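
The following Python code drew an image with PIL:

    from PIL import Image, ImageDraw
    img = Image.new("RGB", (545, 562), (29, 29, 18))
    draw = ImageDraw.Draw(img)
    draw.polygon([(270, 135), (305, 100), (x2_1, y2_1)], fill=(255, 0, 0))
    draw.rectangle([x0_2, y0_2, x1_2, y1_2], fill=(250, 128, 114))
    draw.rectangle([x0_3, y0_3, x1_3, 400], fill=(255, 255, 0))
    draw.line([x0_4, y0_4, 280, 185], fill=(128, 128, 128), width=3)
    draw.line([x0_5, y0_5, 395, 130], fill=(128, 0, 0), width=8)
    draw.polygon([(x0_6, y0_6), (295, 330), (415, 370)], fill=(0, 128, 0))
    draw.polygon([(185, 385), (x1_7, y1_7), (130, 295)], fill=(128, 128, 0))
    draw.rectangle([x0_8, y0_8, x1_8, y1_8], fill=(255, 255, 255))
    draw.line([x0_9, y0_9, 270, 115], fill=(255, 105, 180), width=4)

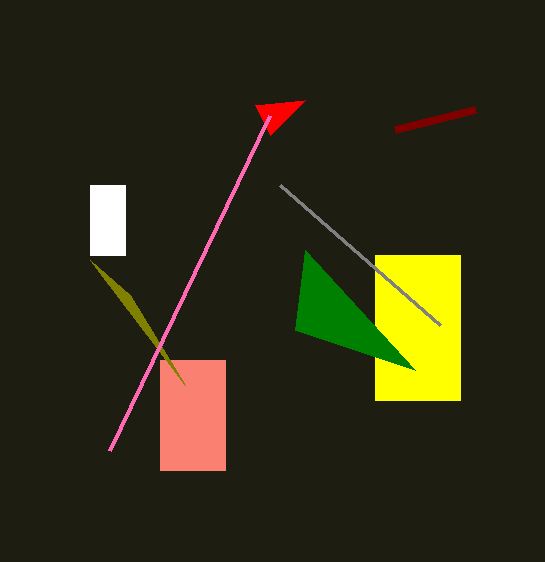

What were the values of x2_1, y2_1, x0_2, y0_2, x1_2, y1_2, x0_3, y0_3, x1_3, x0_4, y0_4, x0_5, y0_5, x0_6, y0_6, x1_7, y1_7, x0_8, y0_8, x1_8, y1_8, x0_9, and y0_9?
x2_1 = 255; y2_1 = 105; x0_2 = 160; y0_2 = 360; x1_2 = 225; y1_2 = 470; x0_3 = 375; y0_3 = 255; x1_3 = 460; x0_4 = 440; y0_4 = 325; x0_5 = 475; y0_5 = 110; x0_6 = 305; y0_6 = 250; x1_7 = 90; y1_7 = 260; x0_8 = 90; y0_8 = 185; x1_8 = 125; y1_8 = 255; x0_9 = 110; y0_9 = 450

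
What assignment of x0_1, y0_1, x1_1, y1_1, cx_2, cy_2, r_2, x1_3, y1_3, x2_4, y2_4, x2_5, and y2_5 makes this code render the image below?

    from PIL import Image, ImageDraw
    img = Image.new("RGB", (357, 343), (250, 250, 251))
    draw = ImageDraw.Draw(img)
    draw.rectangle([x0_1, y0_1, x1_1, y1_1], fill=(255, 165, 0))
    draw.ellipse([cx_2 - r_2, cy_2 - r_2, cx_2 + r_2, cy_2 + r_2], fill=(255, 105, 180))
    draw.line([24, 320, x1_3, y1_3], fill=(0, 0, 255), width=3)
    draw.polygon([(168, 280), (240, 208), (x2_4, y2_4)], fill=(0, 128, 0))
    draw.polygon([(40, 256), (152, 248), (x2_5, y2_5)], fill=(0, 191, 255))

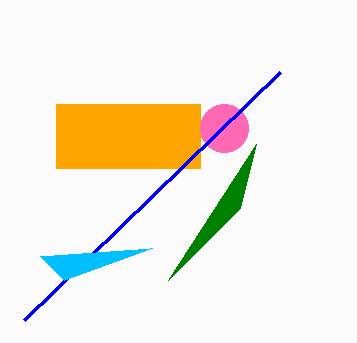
x0_1 = 56
y0_1 = 104
x1_1 = 200
y1_1 = 168
cx_2 = 224
cy_2 = 128
r_2 = 24
x1_3 = 280
y1_3 = 72
x2_4 = 256
y2_4 = 144
x2_5 = 64
y2_5 = 280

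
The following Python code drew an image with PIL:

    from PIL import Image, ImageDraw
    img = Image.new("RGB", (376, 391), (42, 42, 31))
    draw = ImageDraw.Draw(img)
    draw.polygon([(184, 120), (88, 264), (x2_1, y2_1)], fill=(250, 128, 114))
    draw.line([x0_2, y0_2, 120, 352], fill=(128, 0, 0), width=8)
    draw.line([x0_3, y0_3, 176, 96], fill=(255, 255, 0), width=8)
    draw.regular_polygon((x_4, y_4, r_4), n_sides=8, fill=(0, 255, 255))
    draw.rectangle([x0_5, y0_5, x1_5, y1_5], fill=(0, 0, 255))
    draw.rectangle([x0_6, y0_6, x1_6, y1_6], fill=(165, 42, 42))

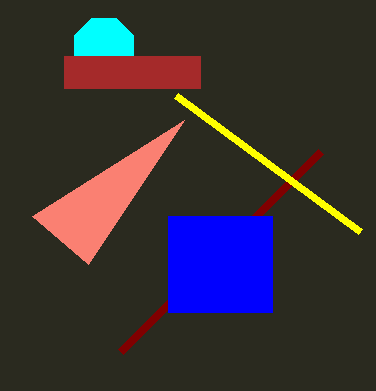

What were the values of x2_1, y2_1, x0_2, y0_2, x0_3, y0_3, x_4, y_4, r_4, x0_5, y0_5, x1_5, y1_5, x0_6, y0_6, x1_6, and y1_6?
x2_1 = 32; y2_1 = 216; x0_2 = 320; y0_2 = 152; x0_3 = 360; y0_3 = 232; x_4 = 104; y_4 = 48; r_4 = 32; x0_5 = 168; y0_5 = 216; x1_5 = 272; y1_5 = 312; x0_6 = 64; y0_6 = 56; x1_6 = 200; y1_6 = 88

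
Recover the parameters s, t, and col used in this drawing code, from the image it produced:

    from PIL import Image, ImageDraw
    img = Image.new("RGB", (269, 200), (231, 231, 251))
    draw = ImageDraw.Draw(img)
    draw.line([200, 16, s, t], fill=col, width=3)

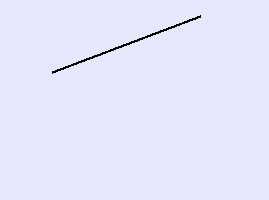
s = 52, t = 72, col = 'black'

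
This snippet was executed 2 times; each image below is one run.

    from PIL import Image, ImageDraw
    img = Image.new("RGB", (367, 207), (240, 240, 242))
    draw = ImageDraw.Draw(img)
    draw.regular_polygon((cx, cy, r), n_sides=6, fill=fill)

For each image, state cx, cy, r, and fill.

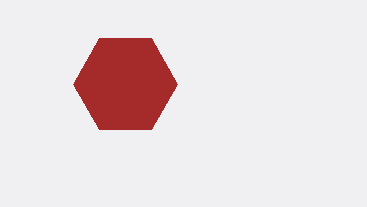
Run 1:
cx = 125; cy = 84; r = 52; fill = 'brown'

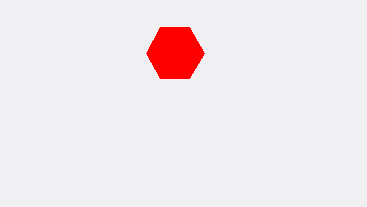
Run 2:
cx = 175
cy = 53
r = 29
fill = 'red'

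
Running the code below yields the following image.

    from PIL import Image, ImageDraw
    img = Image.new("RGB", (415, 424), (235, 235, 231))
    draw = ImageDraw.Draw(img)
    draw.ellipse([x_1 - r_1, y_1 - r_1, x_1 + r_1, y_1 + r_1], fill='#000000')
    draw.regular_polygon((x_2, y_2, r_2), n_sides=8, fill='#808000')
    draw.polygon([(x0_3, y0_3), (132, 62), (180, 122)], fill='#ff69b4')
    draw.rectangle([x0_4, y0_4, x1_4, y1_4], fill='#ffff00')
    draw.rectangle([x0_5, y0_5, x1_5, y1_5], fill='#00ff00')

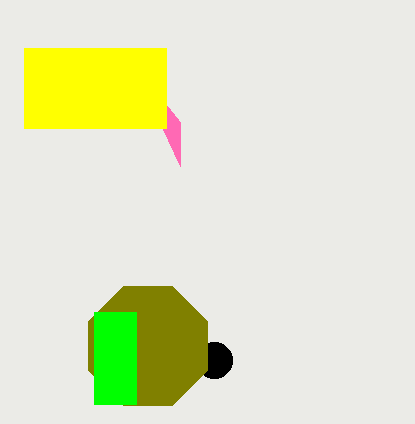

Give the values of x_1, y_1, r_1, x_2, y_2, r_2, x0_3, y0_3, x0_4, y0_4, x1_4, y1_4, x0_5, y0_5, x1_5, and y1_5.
x_1 = 214; y_1 = 360; r_1 = 18; x_2 = 148; y_2 = 346; r_2 = 64; x0_3 = 180; y0_3 = 166; x0_4 = 24; y0_4 = 48; x1_4 = 166; y1_4 = 128; x0_5 = 94; y0_5 = 312; x1_5 = 136; y1_5 = 404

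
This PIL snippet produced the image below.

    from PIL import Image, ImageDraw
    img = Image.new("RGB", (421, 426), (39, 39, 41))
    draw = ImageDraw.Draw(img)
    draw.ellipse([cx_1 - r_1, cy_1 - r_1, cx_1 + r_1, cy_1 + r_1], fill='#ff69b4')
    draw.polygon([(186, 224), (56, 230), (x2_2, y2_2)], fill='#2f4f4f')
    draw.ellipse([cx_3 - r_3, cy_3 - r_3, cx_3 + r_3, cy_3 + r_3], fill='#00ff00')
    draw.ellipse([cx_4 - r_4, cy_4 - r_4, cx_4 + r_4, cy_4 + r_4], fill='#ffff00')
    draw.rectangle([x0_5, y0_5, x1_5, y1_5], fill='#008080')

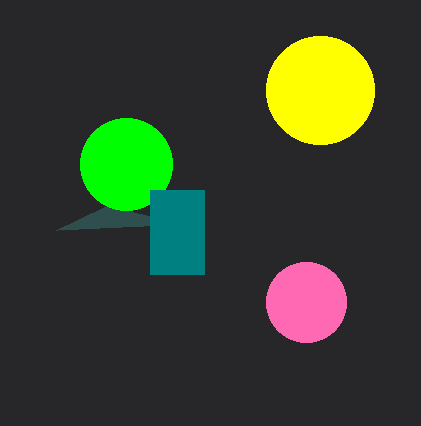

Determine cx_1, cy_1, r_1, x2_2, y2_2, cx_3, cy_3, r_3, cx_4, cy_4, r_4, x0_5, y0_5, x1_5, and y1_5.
cx_1 = 306, cy_1 = 302, r_1 = 40, x2_2 = 106, y2_2 = 206, cx_3 = 126, cy_3 = 164, r_3 = 46, cx_4 = 320, cy_4 = 90, r_4 = 54, x0_5 = 150, y0_5 = 190, x1_5 = 204, y1_5 = 274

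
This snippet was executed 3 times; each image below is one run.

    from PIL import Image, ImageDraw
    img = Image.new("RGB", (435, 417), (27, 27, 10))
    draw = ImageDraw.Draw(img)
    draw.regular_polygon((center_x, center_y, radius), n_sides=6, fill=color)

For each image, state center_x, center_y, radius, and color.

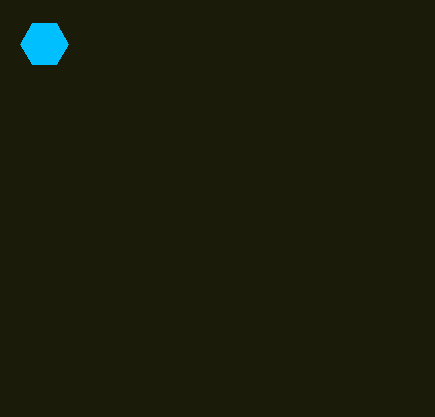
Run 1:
center_x = 44
center_y = 44
radius = 24
color = 'deepskyblue'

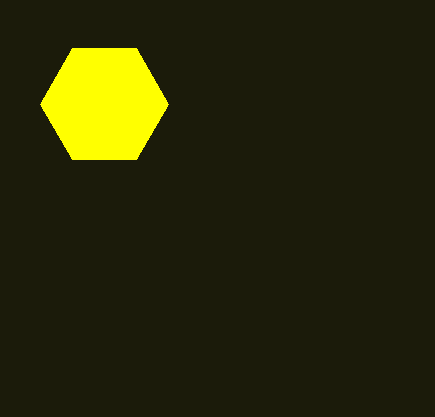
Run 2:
center_x = 104, center_y = 104, radius = 64, color = 'yellow'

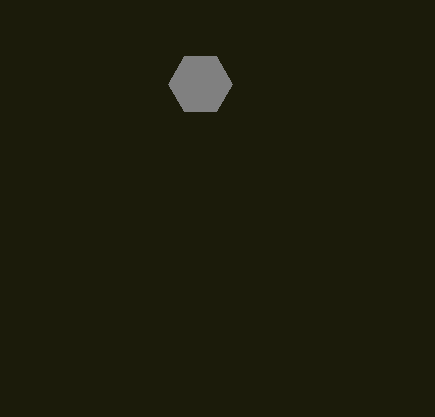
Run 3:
center_x = 200
center_y = 84
radius = 32
color = 'gray'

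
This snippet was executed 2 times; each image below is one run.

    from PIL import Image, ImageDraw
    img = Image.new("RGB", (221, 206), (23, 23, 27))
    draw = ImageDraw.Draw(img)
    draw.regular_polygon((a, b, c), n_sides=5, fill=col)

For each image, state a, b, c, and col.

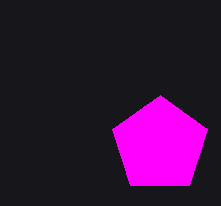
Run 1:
a = 160; b = 145; c = 50; col = 'magenta'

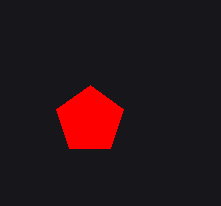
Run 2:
a = 90
b = 120
c = 35
col = 'red'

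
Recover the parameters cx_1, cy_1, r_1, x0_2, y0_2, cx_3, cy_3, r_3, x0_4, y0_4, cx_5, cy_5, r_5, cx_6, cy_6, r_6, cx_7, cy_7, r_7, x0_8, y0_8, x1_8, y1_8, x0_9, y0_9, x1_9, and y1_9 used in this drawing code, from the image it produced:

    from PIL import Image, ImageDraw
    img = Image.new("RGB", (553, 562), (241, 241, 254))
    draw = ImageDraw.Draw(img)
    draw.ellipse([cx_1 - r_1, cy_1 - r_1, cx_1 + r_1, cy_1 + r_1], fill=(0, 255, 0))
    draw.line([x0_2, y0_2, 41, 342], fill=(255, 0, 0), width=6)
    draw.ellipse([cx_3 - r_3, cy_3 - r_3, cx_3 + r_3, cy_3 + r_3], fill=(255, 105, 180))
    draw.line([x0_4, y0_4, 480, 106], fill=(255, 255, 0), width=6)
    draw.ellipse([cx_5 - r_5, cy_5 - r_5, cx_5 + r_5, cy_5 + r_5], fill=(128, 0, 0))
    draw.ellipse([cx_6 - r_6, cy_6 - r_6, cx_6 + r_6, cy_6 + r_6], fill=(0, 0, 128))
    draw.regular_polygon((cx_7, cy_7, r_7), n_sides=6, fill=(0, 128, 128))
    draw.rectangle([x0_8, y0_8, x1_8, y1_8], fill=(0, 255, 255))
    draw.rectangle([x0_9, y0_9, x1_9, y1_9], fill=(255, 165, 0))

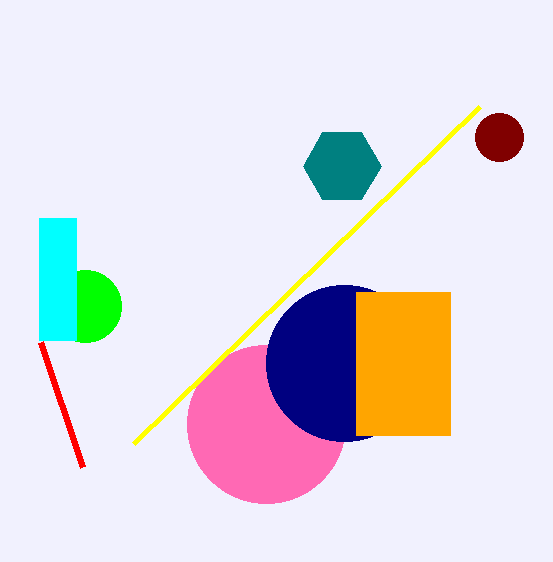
cx_1 = 85, cy_1 = 306, r_1 = 36, x0_2 = 83, y0_2 = 467, cx_3 = 266, cy_3 = 424, r_3 = 79, x0_4 = 134, y0_4 = 443, cx_5 = 499, cy_5 = 137, r_5 = 24, cx_6 = 344, cy_6 = 363, r_6 = 78, cx_7 = 342, cy_7 = 166, r_7 = 39, x0_8 = 39, y0_8 = 218, x1_8 = 76, y1_8 = 340, x0_9 = 356, y0_9 = 292, x1_9 = 450, y1_9 = 435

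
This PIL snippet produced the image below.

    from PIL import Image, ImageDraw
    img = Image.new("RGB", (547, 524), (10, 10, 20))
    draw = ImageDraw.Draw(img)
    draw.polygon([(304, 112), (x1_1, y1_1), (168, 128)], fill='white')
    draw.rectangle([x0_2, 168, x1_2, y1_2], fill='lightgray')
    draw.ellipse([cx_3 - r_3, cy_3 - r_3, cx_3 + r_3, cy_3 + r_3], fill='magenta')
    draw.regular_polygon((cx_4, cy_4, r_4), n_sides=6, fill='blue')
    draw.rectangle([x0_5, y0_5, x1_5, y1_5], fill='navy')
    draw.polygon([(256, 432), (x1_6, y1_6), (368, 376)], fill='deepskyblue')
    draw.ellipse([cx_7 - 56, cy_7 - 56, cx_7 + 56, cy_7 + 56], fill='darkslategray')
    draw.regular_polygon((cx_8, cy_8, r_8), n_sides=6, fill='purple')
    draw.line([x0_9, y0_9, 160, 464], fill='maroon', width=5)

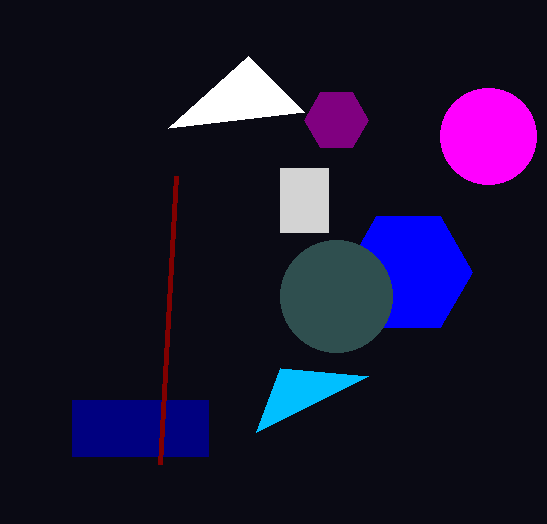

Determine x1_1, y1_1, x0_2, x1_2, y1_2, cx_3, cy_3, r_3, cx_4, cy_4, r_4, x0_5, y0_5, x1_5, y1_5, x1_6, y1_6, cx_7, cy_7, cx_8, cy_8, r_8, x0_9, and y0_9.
x1_1 = 248
y1_1 = 56
x0_2 = 280
x1_2 = 328
y1_2 = 232
cx_3 = 488
cy_3 = 136
r_3 = 48
cx_4 = 408
cy_4 = 272
r_4 = 64
x0_5 = 72
y0_5 = 400
x1_5 = 208
y1_5 = 456
x1_6 = 280
y1_6 = 368
cx_7 = 336
cy_7 = 296
cx_8 = 336
cy_8 = 120
r_8 = 32
x0_9 = 176
y0_9 = 176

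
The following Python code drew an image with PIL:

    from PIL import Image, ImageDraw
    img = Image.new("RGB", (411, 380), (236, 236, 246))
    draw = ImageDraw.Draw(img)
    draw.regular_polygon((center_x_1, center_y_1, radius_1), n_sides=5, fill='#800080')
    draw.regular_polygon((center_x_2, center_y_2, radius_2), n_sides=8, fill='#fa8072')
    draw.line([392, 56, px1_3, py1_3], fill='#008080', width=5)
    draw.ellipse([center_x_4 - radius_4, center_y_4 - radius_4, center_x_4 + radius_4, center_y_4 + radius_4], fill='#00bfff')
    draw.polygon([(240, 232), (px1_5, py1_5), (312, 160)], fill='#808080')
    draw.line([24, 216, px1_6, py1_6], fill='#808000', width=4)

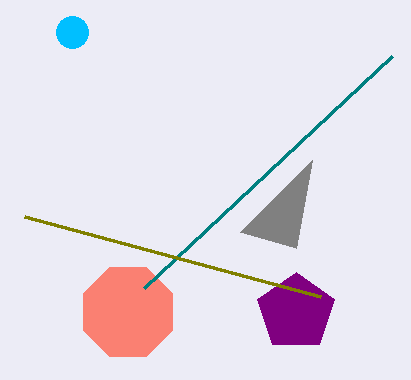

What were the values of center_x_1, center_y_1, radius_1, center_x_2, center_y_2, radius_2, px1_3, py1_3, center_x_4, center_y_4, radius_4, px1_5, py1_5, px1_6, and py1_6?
center_x_1 = 296, center_y_1 = 312, radius_1 = 40, center_x_2 = 128, center_y_2 = 312, radius_2 = 48, px1_3 = 144, py1_3 = 288, center_x_4 = 72, center_y_4 = 32, radius_4 = 16, px1_5 = 296, py1_5 = 248, px1_6 = 320, py1_6 = 296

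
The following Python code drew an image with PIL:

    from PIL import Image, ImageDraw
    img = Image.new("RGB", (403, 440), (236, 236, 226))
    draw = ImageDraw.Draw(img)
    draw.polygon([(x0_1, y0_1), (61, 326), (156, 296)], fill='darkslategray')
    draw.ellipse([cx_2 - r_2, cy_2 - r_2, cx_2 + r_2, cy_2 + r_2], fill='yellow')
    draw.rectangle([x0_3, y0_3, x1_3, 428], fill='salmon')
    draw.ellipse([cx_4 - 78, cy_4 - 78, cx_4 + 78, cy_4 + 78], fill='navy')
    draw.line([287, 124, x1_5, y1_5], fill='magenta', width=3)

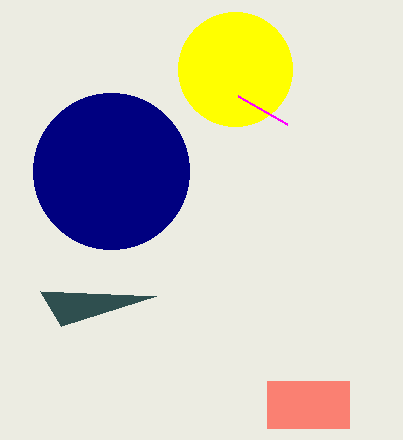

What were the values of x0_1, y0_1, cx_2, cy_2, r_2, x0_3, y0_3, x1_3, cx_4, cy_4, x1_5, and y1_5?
x0_1 = 40; y0_1 = 291; cx_2 = 235; cy_2 = 69; r_2 = 57; x0_3 = 267; y0_3 = 381; x1_3 = 349; cx_4 = 111; cy_4 = 171; x1_5 = 238; y1_5 = 96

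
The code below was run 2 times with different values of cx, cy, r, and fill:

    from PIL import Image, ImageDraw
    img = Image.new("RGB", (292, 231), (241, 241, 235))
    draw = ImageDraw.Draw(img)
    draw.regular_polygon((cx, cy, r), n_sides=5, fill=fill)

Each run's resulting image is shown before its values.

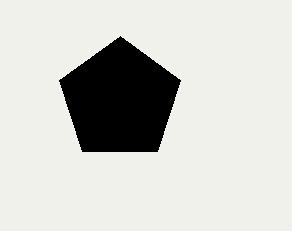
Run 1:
cx = 120, cy = 100, r = 64, fill = 'black'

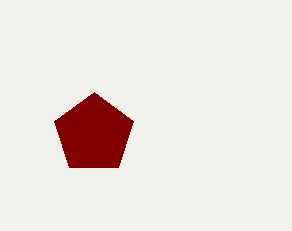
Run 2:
cx = 94, cy = 134, r = 42, fill = 'maroon'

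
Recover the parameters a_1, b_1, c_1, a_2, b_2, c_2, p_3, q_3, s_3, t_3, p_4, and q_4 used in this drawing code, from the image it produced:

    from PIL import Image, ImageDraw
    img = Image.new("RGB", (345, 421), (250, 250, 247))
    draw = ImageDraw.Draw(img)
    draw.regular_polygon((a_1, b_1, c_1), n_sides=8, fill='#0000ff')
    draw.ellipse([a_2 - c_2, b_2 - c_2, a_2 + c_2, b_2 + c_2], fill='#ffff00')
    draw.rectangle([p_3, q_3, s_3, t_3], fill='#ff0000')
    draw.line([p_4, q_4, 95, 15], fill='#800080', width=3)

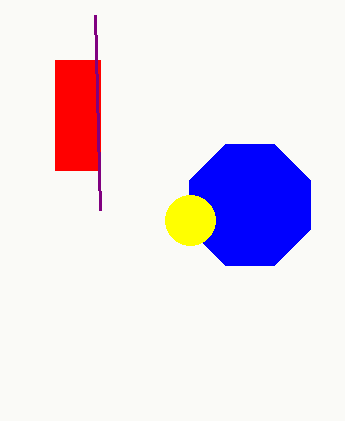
a_1 = 250, b_1 = 205, c_1 = 65, a_2 = 190, b_2 = 220, c_2 = 25, p_3 = 55, q_3 = 60, s_3 = 100, t_3 = 170, p_4 = 100, q_4 = 210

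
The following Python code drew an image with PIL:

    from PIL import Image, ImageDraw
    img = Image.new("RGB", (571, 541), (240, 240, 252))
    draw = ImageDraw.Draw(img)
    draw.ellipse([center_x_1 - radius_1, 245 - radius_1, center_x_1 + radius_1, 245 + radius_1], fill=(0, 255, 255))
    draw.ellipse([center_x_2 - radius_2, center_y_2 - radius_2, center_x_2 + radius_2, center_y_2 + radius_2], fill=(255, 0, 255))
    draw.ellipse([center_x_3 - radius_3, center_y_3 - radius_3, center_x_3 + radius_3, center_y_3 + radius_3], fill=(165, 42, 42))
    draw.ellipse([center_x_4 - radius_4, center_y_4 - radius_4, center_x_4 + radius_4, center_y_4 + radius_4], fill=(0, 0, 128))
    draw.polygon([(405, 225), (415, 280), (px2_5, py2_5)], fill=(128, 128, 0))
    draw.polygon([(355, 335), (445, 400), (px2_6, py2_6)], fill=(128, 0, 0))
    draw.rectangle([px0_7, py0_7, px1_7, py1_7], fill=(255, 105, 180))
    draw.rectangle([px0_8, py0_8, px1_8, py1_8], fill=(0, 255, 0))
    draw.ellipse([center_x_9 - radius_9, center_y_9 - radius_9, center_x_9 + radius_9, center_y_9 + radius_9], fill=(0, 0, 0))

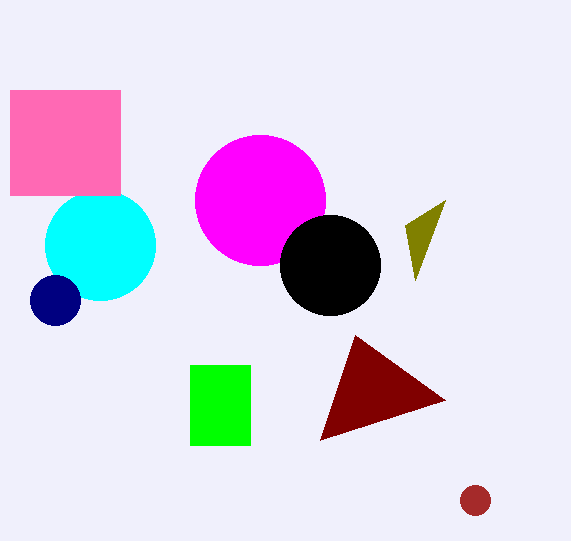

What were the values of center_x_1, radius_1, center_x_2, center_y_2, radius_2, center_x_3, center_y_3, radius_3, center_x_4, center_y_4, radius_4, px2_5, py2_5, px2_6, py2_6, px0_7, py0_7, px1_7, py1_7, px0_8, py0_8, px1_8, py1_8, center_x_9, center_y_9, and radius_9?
center_x_1 = 100
radius_1 = 55
center_x_2 = 260
center_y_2 = 200
radius_2 = 65
center_x_3 = 475
center_y_3 = 500
radius_3 = 15
center_x_4 = 55
center_y_4 = 300
radius_4 = 25
px2_5 = 445
py2_5 = 200
px2_6 = 320
py2_6 = 440
px0_7 = 10
py0_7 = 90
px1_7 = 120
py1_7 = 195
px0_8 = 190
py0_8 = 365
px1_8 = 250
py1_8 = 445
center_x_9 = 330
center_y_9 = 265
radius_9 = 50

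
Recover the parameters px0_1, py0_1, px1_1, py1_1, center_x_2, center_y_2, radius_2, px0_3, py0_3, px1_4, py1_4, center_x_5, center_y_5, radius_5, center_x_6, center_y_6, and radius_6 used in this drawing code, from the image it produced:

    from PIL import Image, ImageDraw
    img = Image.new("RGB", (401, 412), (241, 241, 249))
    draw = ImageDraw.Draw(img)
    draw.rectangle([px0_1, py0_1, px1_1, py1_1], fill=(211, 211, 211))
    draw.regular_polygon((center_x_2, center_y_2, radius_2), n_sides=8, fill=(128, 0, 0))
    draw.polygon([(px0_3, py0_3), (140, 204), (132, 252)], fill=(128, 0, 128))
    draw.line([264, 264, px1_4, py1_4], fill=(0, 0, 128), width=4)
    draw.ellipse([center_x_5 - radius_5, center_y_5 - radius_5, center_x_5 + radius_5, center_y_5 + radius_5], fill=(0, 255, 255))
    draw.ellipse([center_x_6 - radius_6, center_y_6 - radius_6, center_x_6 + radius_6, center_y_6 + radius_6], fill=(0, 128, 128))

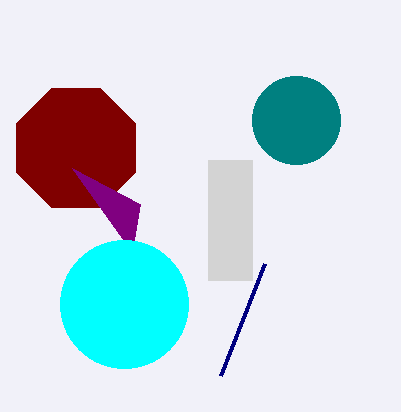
px0_1 = 208; py0_1 = 160; px1_1 = 252; py1_1 = 280; center_x_2 = 76; center_y_2 = 148; radius_2 = 64; px0_3 = 72; py0_3 = 168; px1_4 = 220; py1_4 = 376; center_x_5 = 124; center_y_5 = 304; radius_5 = 64; center_x_6 = 296; center_y_6 = 120; radius_6 = 44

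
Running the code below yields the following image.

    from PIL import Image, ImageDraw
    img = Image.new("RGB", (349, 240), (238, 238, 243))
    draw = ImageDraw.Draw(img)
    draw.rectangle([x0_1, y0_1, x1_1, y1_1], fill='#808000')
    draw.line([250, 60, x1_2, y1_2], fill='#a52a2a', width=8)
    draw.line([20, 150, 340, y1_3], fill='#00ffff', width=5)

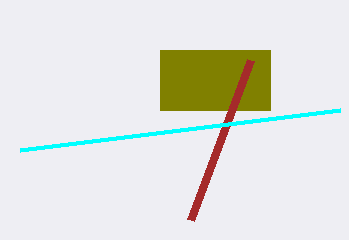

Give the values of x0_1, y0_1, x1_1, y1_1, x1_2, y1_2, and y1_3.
x0_1 = 160, y0_1 = 50, x1_1 = 270, y1_1 = 110, x1_2 = 190, y1_2 = 220, y1_3 = 110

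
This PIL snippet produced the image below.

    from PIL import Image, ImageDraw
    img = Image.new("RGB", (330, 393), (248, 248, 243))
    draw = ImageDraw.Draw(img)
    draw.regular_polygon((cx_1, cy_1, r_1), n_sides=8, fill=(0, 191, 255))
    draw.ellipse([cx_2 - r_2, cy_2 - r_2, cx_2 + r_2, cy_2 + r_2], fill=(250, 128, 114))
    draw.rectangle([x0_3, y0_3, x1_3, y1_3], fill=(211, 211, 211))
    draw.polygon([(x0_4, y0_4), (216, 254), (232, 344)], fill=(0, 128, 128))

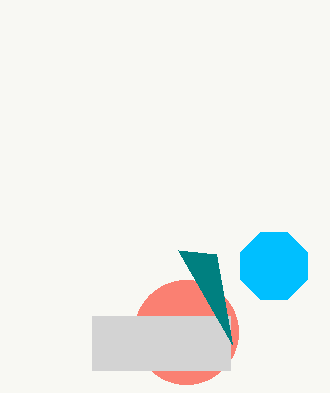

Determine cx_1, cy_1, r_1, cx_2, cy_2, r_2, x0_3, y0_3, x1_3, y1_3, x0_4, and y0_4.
cx_1 = 274; cy_1 = 266; r_1 = 36; cx_2 = 186; cy_2 = 332; r_2 = 52; x0_3 = 92; y0_3 = 316; x1_3 = 230; y1_3 = 370; x0_4 = 178; y0_4 = 250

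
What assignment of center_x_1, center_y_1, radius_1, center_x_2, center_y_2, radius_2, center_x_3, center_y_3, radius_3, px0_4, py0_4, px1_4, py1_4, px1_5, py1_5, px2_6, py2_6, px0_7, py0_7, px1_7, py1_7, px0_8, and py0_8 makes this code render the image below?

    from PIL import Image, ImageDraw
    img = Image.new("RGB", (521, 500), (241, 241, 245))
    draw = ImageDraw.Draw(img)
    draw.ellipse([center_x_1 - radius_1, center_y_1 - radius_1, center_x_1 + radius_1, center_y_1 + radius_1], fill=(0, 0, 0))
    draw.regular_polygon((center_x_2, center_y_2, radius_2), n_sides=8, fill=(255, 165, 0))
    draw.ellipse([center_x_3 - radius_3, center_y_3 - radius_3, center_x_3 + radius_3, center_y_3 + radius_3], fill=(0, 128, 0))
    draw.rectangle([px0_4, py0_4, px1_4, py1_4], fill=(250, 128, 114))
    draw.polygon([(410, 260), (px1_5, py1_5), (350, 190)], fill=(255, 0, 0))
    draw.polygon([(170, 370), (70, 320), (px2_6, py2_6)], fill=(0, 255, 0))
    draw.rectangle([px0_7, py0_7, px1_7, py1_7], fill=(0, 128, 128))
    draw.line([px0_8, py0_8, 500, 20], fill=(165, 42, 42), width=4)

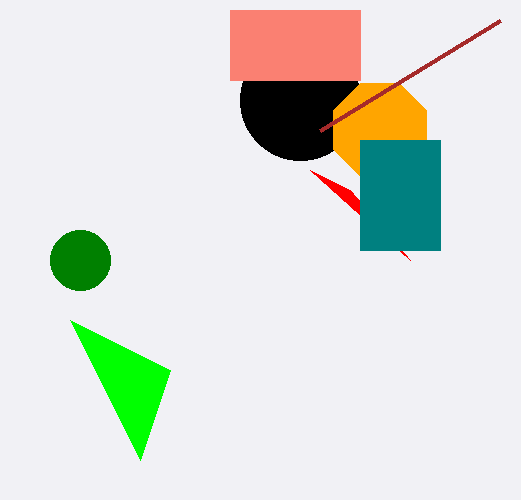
center_x_1 = 300
center_y_1 = 100
radius_1 = 60
center_x_2 = 380
center_y_2 = 130
radius_2 = 50
center_x_3 = 80
center_y_3 = 260
radius_3 = 30
px0_4 = 230
py0_4 = 10
px1_4 = 360
py1_4 = 80
px1_5 = 310
py1_5 = 170
px2_6 = 140
py2_6 = 460
px0_7 = 360
py0_7 = 140
px1_7 = 440
py1_7 = 250
px0_8 = 320
py0_8 = 130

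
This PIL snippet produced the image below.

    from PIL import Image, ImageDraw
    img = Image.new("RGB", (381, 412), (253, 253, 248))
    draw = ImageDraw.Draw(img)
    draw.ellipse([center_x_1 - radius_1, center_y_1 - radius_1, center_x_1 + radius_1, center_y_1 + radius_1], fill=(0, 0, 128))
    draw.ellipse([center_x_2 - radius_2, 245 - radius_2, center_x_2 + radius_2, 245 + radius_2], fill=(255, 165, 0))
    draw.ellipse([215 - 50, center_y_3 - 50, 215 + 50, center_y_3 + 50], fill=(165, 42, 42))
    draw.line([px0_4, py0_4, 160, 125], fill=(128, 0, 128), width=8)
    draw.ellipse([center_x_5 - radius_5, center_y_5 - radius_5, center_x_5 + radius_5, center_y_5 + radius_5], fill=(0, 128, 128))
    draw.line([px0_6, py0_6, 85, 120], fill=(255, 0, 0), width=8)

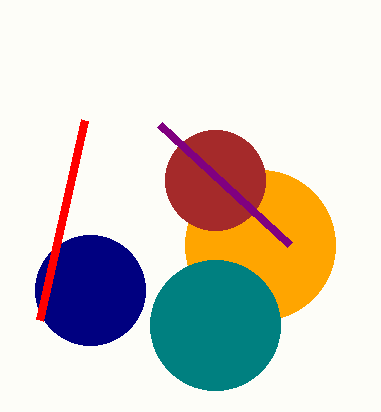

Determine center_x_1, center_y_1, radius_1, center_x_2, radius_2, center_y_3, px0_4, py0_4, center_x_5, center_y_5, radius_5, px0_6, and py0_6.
center_x_1 = 90, center_y_1 = 290, radius_1 = 55, center_x_2 = 260, radius_2 = 75, center_y_3 = 180, px0_4 = 290, py0_4 = 245, center_x_5 = 215, center_y_5 = 325, radius_5 = 65, px0_6 = 40, py0_6 = 320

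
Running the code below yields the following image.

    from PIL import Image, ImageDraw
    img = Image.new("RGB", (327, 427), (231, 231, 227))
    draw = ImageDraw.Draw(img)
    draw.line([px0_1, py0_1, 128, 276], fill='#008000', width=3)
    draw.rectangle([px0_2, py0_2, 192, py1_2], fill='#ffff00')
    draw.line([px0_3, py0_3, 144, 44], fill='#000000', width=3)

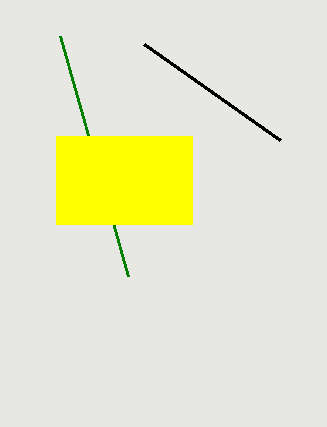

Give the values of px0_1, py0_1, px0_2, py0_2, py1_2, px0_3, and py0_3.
px0_1 = 60
py0_1 = 36
px0_2 = 56
py0_2 = 136
py1_2 = 224
px0_3 = 280
py0_3 = 140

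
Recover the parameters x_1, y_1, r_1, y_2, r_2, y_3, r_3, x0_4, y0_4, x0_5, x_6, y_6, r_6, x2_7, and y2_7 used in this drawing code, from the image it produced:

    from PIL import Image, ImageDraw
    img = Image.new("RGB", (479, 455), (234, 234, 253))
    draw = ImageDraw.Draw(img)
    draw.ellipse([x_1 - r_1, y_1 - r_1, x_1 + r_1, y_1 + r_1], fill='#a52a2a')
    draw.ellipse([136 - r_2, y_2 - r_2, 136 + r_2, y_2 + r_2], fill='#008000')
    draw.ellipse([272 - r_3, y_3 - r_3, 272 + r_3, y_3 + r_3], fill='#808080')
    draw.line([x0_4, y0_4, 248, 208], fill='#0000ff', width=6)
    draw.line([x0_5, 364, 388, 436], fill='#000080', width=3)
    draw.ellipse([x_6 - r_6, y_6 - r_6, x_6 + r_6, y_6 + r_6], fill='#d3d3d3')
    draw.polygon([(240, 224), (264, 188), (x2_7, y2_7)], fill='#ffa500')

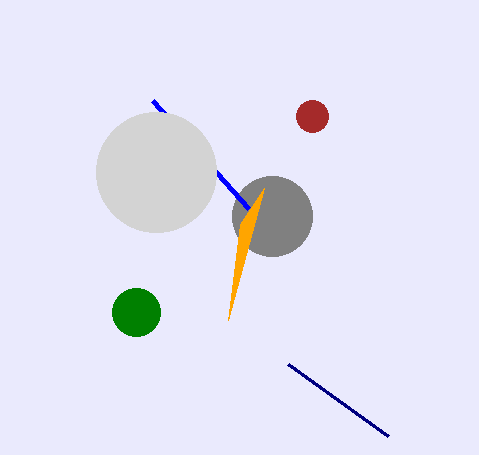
x_1 = 312, y_1 = 116, r_1 = 16, y_2 = 312, r_2 = 24, y_3 = 216, r_3 = 40, x0_4 = 152, y0_4 = 100, x0_5 = 288, x_6 = 156, y_6 = 172, r_6 = 60, x2_7 = 228, y2_7 = 320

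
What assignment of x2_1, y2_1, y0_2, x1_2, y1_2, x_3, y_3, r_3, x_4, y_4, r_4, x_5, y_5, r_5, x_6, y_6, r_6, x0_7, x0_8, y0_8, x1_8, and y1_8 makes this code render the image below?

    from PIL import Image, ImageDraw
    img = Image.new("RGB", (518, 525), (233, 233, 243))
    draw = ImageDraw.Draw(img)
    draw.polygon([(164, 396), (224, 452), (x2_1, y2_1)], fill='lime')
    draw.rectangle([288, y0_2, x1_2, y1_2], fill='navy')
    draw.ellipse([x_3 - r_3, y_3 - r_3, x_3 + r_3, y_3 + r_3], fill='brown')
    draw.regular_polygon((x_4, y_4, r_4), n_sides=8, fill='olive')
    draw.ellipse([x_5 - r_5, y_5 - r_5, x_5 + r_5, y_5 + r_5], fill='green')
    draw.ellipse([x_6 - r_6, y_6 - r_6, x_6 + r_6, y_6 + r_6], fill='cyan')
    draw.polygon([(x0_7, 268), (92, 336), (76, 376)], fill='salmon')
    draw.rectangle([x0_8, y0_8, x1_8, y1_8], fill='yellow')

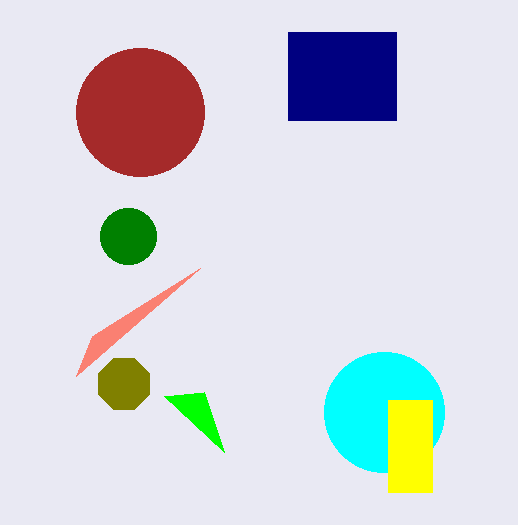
x2_1 = 204
y2_1 = 392
y0_2 = 32
x1_2 = 396
y1_2 = 120
x_3 = 140
y_3 = 112
r_3 = 64
x_4 = 124
y_4 = 384
r_4 = 28
x_5 = 128
y_5 = 236
r_5 = 28
x_6 = 384
y_6 = 412
r_6 = 60
x0_7 = 200
x0_8 = 388
y0_8 = 400
x1_8 = 432
y1_8 = 492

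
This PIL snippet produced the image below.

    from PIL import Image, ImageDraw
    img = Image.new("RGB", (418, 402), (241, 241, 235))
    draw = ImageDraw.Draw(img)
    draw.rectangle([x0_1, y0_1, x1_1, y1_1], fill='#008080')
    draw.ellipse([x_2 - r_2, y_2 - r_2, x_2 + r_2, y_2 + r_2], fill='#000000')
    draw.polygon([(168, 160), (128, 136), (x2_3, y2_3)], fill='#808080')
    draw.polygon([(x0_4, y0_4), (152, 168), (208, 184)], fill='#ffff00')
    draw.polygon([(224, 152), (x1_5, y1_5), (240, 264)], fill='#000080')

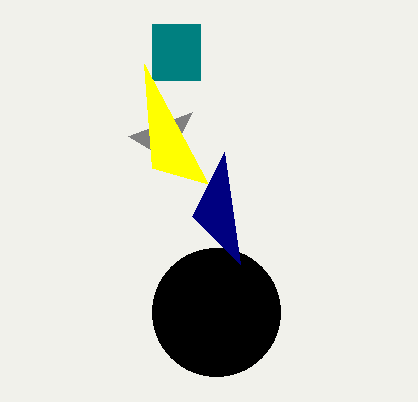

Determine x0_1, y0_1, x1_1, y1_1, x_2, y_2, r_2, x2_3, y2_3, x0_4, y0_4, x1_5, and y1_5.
x0_1 = 152, y0_1 = 24, x1_1 = 200, y1_1 = 80, x_2 = 216, y_2 = 312, r_2 = 64, x2_3 = 192, y2_3 = 112, x0_4 = 144, y0_4 = 64, x1_5 = 192, y1_5 = 216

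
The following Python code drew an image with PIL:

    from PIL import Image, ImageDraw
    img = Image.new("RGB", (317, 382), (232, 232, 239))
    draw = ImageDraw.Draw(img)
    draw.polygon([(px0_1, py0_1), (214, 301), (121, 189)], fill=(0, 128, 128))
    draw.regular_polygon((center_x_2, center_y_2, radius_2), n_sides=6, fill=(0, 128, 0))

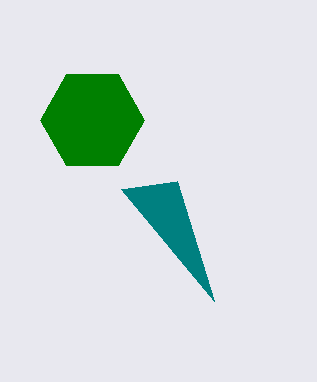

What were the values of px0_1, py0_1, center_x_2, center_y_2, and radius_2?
px0_1 = 177
py0_1 = 181
center_x_2 = 92
center_y_2 = 120
radius_2 = 52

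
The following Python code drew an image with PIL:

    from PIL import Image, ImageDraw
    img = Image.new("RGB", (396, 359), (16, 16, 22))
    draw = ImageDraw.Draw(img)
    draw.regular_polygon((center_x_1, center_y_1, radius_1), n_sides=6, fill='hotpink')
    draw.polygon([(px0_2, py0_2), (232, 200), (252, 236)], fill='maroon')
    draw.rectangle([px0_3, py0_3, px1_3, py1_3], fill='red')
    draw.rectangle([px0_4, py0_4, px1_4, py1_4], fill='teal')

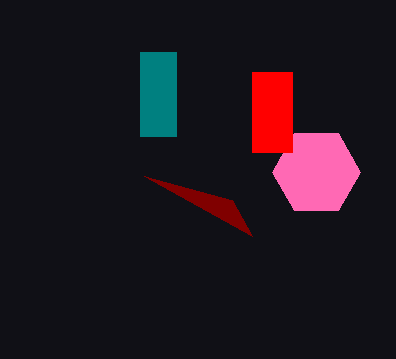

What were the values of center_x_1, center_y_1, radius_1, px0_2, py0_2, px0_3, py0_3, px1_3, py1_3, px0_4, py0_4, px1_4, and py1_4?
center_x_1 = 316; center_y_1 = 172; radius_1 = 44; px0_2 = 144; py0_2 = 176; px0_3 = 252; py0_3 = 72; px1_3 = 292; py1_3 = 152; px0_4 = 140; py0_4 = 52; px1_4 = 176; py1_4 = 136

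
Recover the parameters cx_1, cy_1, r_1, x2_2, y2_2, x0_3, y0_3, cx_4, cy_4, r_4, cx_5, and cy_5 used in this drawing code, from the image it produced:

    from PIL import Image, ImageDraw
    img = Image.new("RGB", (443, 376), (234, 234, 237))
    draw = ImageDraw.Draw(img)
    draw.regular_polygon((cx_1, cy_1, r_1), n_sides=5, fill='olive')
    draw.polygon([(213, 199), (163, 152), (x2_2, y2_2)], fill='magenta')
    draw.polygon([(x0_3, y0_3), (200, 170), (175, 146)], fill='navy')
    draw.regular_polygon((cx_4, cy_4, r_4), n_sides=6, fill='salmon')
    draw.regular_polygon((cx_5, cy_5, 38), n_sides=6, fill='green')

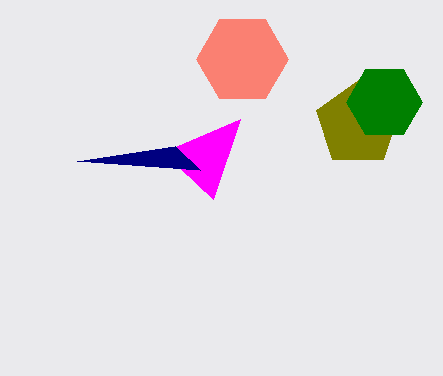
cx_1 = 358; cy_1 = 124; r_1 = 44; x2_2 = 240; y2_2 = 119; x0_3 = 77; y0_3 = 161; cx_4 = 242; cy_4 = 59; r_4 = 46; cx_5 = 384; cy_5 = 102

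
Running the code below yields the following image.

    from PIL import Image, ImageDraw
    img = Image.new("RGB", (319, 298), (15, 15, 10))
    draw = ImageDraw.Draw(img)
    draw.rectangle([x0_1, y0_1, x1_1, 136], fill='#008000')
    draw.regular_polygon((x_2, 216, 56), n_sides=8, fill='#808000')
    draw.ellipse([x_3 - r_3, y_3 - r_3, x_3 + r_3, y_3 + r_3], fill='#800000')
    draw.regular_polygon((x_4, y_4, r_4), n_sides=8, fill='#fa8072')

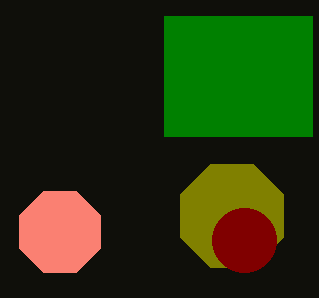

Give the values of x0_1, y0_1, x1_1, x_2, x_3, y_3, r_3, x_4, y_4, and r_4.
x0_1 = 164; y0_1 = 16; x1_1 = 312; x_2 = 232; x_3 = 244; y_3 = 240; r_3 = 32; x_4 = 60; y_4 = 232; r_4 = 44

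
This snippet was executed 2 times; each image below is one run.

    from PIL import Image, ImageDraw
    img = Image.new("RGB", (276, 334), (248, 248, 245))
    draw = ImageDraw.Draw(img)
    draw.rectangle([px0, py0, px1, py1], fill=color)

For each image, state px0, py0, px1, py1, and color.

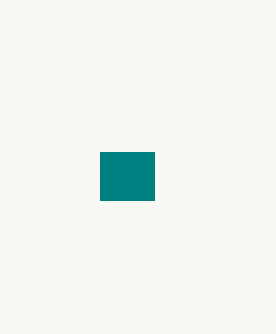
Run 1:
px0 = 100; py0 = 152; px1 = 154; py1 = 200; color = 'teal'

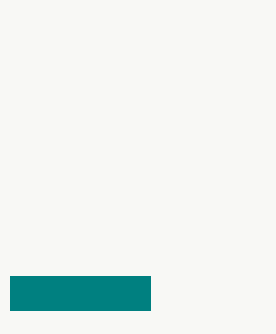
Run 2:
px0 = 10
py0 = 276
px1 = 150
py1 = 310
color = 'teal'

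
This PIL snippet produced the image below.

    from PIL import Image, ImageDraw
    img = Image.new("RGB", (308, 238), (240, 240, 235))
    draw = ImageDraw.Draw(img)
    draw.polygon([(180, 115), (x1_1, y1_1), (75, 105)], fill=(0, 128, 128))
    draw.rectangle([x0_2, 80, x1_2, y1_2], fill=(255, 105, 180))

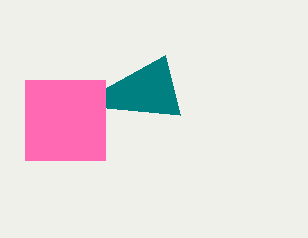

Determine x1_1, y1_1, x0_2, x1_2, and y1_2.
x1_1 = 165; y1_1 = 55; x0_2 = 25; x1_2 = 105; y1_2 = 160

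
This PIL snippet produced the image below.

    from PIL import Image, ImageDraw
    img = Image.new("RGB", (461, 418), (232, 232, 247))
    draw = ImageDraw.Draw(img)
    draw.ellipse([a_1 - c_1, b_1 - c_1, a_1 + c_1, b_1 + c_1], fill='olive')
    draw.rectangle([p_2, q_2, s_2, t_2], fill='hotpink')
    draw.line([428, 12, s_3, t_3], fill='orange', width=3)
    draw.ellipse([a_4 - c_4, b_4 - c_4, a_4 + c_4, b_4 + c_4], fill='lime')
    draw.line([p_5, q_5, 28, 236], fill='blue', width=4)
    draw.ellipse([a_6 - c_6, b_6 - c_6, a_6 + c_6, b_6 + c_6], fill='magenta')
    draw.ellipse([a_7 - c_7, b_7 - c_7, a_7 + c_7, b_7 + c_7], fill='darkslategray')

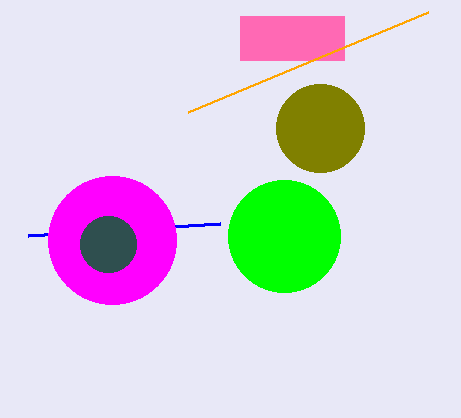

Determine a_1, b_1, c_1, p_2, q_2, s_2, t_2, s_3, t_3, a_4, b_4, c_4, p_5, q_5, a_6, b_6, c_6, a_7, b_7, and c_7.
a_1 = 320
b_1 = 128
c_1 = 44
p_2 = 240
q_2 = 16
s_2 = 344
t_2 = 60
s_3 = 188
t_3 = 112
a_4 = 284
b_4 = 236
c_4 = 56
p_5 = 220
q_5 = 224
a_6 = 112
b_6 = 240
c_6 = 64
a_7 = 108
b_7 = 244
c_7 = 28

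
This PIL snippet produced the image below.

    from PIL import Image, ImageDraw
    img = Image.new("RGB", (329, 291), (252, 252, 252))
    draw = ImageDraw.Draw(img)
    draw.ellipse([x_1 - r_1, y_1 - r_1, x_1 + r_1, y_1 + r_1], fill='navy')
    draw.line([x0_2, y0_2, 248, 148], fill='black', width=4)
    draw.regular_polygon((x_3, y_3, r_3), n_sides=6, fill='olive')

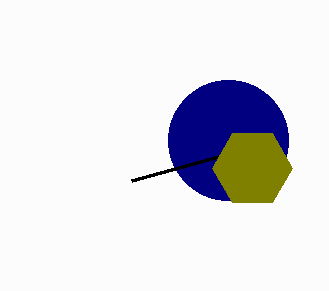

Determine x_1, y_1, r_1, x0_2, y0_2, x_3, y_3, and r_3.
x_1 = 228, y_1 = 140, r_1 = 60, x0_2 = 132, y0_2 = 180, x_3 = 252, y_3 = 168, r_3 = 40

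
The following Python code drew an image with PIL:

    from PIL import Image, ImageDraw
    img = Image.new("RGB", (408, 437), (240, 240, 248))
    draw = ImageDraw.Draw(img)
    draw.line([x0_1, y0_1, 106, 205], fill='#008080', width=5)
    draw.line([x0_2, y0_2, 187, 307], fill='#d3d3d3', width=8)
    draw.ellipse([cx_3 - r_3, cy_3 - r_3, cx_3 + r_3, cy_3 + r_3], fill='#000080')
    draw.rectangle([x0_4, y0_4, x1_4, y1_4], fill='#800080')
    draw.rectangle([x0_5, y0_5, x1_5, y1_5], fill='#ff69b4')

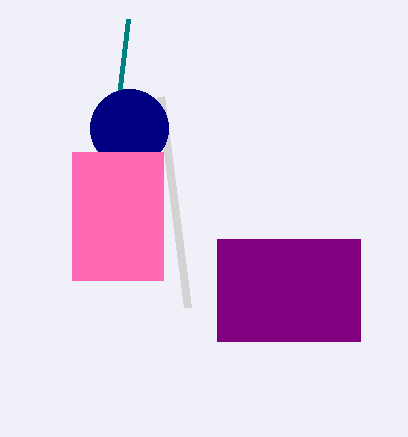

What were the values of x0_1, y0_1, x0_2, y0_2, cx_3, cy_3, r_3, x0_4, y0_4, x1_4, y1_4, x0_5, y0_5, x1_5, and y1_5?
x0_1 = 128, y0_1 = 19, x0_2 = 160, y0_2 = 96, cx_3 = 129, cy_3 = 128, r_3 = 39, x0_4 = 217, y0_4 = 239, x1_4 = 360, y1_4 = 341, x0_5 = 72, y0_5 = 152, x1_5 = 163, y1_5 = 280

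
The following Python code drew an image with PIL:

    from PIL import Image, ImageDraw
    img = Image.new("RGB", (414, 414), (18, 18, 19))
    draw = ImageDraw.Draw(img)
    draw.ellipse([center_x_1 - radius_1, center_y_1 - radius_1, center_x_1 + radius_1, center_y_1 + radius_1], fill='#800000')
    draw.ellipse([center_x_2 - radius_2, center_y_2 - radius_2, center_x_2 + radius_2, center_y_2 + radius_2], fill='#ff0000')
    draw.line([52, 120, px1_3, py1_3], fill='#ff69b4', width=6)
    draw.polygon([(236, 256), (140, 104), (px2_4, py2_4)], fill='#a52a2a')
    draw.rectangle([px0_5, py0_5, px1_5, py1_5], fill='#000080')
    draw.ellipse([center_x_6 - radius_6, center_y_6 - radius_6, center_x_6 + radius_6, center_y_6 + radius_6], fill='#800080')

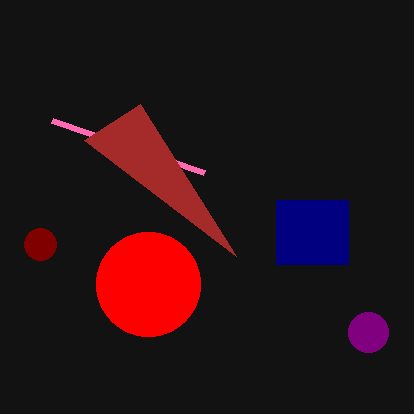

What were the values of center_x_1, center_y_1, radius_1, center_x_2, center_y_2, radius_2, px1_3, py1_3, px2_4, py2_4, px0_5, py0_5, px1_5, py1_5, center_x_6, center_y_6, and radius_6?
center_x_1 = 40
center_y_1 = 244
radius_1 = 16
center_x_2 = 148
center_y_2 = 284
radius_2 = 52
px1_3 = 204
py1_3 = 172
px2_4 = 84
py2_4 = 140
px0_5 = 276
py0_5 = 200
px1_5 = 348
py1_5 = 264
center_x_6 = 368
center_y_6 = 332
radius_6 = 20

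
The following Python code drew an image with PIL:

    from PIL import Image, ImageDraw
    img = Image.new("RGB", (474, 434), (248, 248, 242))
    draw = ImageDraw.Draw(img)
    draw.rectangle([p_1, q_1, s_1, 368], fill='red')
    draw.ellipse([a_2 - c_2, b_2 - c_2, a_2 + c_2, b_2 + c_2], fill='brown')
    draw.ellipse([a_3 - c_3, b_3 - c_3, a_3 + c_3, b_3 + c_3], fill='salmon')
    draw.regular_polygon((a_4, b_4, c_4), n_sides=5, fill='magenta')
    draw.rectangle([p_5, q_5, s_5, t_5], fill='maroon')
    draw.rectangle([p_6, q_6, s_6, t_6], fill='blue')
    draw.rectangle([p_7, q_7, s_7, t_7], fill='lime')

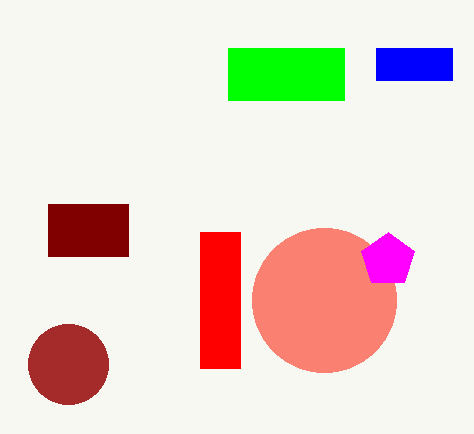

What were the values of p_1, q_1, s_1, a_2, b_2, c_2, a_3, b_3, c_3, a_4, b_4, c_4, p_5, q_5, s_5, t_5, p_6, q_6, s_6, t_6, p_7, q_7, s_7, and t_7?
p_1 = 200; q_1 = 232; s_1 = 240; a_2 = 68; b_2 = 364; c_2 = 40; a_3 = 324; b_3 = 300; c_3 = 72; a_4 = 388; b_4 = 260; c_4 = 28; p_5 = 48; q_5 = 204; s_5 = 128; t_5 = 256; p_6 = 376; q_6 = 48; s_6 = 452; t_6 = 80; p_7 = 228; q_7 = 48; s_7 = 344; t_7 = 100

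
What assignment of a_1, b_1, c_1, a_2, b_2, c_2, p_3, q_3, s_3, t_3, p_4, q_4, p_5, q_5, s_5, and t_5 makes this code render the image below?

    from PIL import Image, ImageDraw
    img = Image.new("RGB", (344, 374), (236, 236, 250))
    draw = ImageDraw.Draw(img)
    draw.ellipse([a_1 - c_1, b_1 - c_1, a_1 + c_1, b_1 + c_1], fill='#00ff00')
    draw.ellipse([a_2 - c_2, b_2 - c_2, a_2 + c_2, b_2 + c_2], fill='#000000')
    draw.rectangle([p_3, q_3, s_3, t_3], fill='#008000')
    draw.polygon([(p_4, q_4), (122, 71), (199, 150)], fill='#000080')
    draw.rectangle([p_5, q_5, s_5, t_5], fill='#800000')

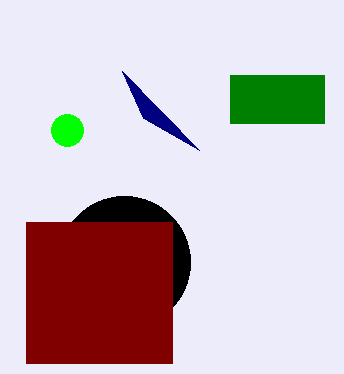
a_1 = 67, b_1 = 130, c_1 = 16, a_2 = 124, b_2 = 262, c_2 = 66, p_3 = 230, q_3 = 75, s_3 = 324, t_3 = 123, p_4 = 143, q_4 = 118, p_5 = 26, q_5 = 222, s_5 = 172, t_5 = 363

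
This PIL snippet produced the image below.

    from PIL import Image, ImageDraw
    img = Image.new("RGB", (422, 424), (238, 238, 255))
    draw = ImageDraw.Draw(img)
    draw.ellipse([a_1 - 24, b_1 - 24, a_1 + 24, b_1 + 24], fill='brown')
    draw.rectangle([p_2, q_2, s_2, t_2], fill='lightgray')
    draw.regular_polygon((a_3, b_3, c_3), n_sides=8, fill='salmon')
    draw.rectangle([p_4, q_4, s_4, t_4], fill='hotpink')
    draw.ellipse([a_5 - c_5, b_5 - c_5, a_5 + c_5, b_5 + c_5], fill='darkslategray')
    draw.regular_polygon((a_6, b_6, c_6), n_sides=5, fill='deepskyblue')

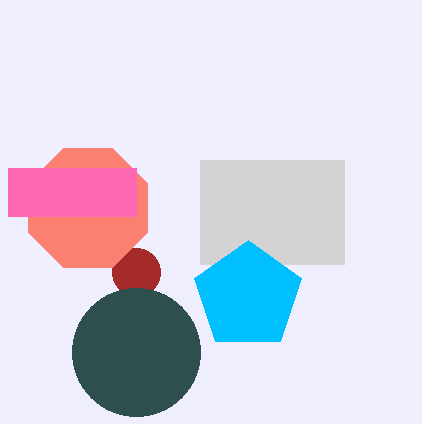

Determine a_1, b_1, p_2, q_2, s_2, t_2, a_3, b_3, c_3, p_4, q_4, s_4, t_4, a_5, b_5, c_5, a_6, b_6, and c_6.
a_1 = 136; b_1 = 272; p_2 = 200; q_2 = 160; s_2 = 344; t_2 = 264; a_3 = 88; b_3 = 208; c_3 = 64; p_4 = 8; q_4 = 168; s_4 = 136; t_4 = 216; a_5 = 136; b_5 = 352; c_5 = 64; a_6 = 248; b_6 = 296; c_6 = 56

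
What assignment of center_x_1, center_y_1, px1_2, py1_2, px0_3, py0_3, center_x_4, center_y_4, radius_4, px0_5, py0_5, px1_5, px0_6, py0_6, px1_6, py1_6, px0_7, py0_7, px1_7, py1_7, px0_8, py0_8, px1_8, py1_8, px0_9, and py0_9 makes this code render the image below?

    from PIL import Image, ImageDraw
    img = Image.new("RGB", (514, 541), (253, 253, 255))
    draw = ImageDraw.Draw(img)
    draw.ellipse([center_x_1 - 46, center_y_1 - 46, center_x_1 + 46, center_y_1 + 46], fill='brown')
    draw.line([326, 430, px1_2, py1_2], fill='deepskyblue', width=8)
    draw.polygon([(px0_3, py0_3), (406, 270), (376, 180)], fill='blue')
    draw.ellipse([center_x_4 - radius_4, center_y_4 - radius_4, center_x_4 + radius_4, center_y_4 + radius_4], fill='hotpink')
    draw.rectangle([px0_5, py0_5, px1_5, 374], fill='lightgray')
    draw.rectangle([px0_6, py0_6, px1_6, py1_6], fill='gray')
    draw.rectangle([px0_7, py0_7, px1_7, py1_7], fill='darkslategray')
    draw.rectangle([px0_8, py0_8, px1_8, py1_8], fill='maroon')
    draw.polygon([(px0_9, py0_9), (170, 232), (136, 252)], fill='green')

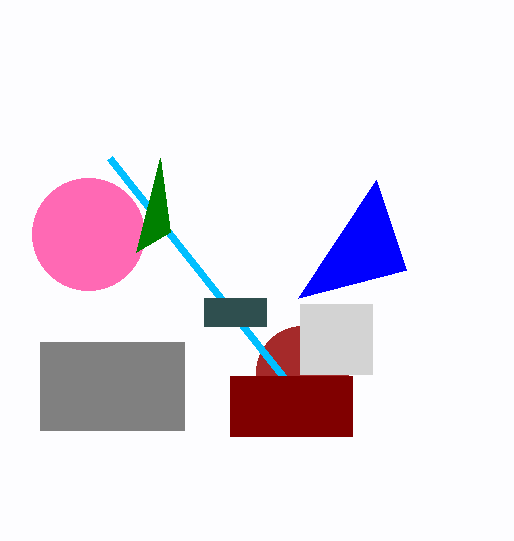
center_x_1 = 302, center_y_1 = 372, px1_2 = 110, py1_2 = 158, px0_3 = 298, py0_3 = 298, center_x_4 = 88, center_y_4 = 234, radius_4 = 56, px0_5 = 300, py0_5 = 304, px1_5 = 372, px0_6 = 40, py0_6 = 342, px1_6 = 184, py1_6 = 430, px0_7 = 204, py0_7 = 298, px1_7 = 266, py1_7 = 326, px0_8 = 230, py0_8 = 376, px1_8 = 352, py1_8 = 436, px0_9 = 160, py0_9 = 158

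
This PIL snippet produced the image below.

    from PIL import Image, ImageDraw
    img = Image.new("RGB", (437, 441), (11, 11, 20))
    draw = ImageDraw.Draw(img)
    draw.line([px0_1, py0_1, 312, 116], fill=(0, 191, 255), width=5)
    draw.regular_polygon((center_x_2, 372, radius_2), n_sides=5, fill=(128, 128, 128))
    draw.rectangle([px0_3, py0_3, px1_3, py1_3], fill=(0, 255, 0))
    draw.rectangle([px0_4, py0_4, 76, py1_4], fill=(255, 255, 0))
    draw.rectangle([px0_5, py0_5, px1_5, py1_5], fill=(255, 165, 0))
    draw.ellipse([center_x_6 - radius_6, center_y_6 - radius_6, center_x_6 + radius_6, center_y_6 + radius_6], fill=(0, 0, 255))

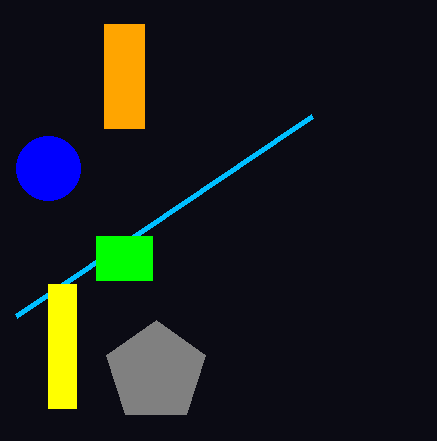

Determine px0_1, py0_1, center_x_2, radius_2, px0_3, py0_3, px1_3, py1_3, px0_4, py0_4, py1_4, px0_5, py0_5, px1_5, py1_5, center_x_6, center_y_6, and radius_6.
px0_1 = 16, py0_1 = 316, center_x_2 = 156, radius_2 = 52, px0_3 = 96, py0_3 = 236, px1_3 = 152, py1_3 = 280, px0_4 = 48, py0_4 = 284, py1_4 = 408, px0_5 = 104, py0_5 = 24, px1_5 = 144, py1_5 = 128, center_x_6 = 48, center_y_6 = 168, radius_6 = 32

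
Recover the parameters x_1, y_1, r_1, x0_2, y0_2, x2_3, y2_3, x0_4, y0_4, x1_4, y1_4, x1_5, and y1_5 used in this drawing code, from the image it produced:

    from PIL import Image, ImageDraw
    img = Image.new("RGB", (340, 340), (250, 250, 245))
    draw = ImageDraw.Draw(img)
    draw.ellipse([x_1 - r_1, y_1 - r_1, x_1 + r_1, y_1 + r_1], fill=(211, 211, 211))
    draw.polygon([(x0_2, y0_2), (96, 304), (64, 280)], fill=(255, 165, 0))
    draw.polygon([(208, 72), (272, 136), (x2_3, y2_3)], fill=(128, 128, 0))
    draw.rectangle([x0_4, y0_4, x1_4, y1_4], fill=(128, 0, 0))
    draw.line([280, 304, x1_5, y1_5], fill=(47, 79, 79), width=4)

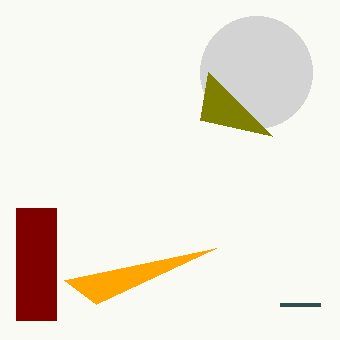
x_1 = 256
y_1 = 72
r_1 = 56
x0_2 = 216
y0_2 = 248
x2_3 = 200
y2_3 = 120
x0_4 = 16
y0_4 = 208
x1_4 = 56
y1_4 = 320
x1_5 = 320
y1_5 = 304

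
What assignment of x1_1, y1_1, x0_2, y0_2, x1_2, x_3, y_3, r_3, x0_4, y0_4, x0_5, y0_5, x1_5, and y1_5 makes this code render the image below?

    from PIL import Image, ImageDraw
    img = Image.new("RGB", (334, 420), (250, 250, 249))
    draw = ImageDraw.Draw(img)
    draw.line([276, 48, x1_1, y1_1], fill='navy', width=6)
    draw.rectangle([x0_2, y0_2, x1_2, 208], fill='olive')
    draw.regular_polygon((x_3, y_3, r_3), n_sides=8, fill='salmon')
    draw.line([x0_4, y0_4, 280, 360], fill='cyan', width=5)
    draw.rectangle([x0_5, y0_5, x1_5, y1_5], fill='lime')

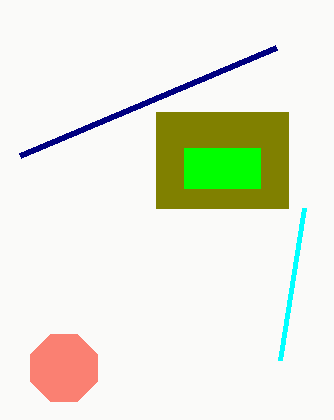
x1_1 = 20
y1_1 = 156
x0_2 = 156
y0_2 = 112
x1_2 = 288
x_3 = 64
y_3 = 368
r_3 = 36
x0_4 = 304
y0_4 = 208
x0_5 = 184
y0_5 = 148
x1_5 = 260
y1_5 = 188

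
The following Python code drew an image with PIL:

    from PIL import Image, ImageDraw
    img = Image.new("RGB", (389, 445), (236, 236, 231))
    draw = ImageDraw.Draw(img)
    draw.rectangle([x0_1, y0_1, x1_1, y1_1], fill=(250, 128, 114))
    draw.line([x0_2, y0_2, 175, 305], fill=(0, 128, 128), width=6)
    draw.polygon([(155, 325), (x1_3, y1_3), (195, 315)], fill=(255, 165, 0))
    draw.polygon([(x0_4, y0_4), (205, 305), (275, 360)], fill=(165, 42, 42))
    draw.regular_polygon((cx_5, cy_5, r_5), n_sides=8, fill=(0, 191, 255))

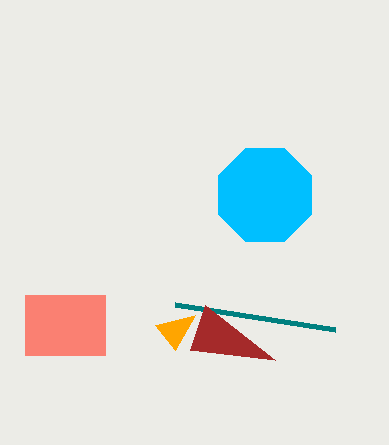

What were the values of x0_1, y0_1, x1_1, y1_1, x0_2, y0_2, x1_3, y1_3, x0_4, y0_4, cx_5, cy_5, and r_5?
x0_1 = 25; y0_1 = 295; x1_1 = 105; y1_1 = 355; x0_2 = 335; y0_2 = 330; x1_3 = 175; y1_3 = 350; x0_4 = 190; y0_4 = 350; cx_5 = 265; cy_5 = 195; r_5 = 50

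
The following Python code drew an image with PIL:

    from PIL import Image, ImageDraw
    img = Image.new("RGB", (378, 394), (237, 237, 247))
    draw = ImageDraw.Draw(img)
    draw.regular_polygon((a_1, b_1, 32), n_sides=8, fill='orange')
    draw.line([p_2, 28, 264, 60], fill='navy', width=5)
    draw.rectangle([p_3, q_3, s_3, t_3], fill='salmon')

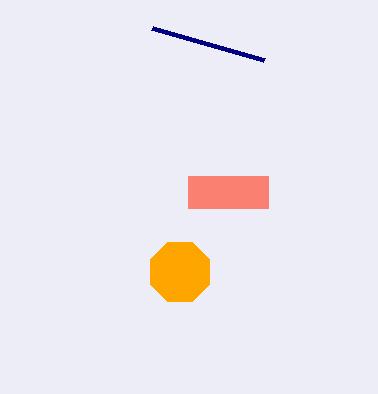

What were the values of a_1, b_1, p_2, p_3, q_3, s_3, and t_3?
a_1 = 180, b_1 = 272, p_2 = 152, p_3 = 188, q_3 = 176, s_3 = 268, t_3 = 208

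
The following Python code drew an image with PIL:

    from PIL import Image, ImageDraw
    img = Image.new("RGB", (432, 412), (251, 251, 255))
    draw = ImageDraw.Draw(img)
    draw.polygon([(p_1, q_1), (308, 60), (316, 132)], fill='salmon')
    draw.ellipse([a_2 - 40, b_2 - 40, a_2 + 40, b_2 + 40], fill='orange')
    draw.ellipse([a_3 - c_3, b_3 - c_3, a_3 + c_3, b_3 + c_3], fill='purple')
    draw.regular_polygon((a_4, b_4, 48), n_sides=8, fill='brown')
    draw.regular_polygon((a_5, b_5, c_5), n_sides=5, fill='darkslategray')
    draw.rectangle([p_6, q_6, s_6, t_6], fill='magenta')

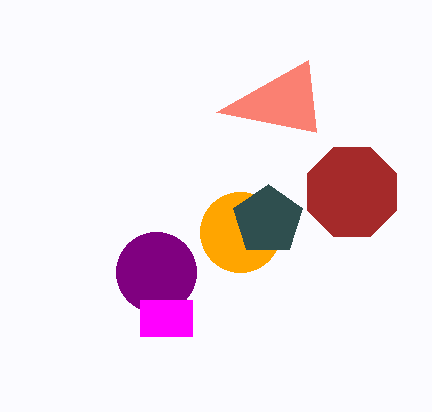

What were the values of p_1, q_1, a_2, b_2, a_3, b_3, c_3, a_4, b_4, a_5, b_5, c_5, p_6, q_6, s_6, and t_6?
p_1 = 216; q_1 = 112; a_2 = 240; b_2 = 232; a_3 = 156; b_3 = 272; c_3 = 40; a_4 = 352; b_4 = 192; a_5 = 268; b_5 = 220; c_5 = 36; p_6 = 140; q_6 = 300; s_6 = 192; t_6 = 336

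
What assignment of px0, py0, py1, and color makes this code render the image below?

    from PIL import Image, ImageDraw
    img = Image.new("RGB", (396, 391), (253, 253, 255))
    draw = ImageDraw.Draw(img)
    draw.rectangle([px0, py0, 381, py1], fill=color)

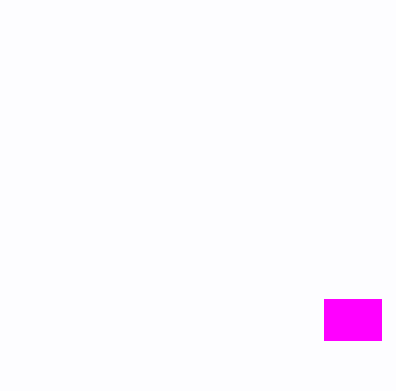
px0 = 324; py0 = 299; py1 = 340; color = 'magenta'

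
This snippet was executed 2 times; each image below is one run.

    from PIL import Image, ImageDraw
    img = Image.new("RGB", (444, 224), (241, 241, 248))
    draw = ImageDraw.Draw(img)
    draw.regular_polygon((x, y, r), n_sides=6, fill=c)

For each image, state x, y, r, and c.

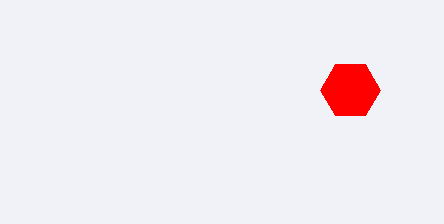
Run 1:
x = 350; y = 90; r = 30; c = 'red'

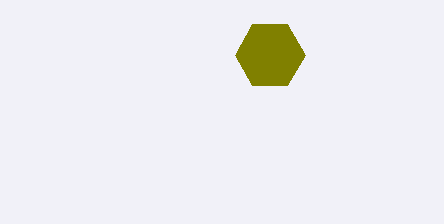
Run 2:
x = 270
y = 55
r = 35
c = 'olive'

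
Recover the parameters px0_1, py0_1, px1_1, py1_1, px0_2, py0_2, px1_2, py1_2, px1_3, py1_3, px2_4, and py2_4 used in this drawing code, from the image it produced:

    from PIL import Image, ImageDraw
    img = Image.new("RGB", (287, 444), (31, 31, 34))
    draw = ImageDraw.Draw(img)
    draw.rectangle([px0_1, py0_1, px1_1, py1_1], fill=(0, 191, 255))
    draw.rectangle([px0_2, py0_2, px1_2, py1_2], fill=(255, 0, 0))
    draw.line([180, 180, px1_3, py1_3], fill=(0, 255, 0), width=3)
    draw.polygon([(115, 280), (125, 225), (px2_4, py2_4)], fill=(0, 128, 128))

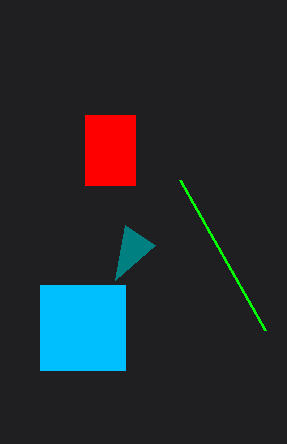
px0_1 = 40
py0_1 = 285
px1_1 = 125
py1_1 = 370
px0_2 = 85
py0_2 = 115
px1_2 = 135
py1_2 = 185
px1_3 = 265
py1_3 = 330
px2_4 = 155
py2_4 = 245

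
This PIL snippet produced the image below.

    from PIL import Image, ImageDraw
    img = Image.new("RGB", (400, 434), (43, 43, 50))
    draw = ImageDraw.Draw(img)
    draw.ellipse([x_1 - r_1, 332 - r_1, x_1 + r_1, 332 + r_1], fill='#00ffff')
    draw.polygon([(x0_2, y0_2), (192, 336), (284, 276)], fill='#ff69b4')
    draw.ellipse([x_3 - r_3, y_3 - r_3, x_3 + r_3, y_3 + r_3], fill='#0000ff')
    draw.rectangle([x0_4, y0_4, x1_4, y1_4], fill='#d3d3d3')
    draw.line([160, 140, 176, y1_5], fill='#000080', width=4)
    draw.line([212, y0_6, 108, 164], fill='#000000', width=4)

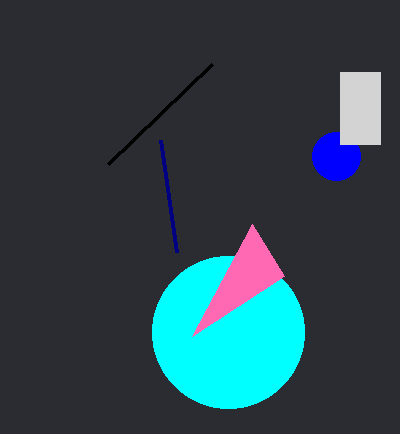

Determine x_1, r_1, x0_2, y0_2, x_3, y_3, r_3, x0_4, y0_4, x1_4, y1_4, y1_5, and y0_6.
x_1 = 228; r_1 = 76; x0_2 = 252; y0_2 = 224; x_3 = 336; y_3 = 156; r_3 = 24; x0_4 = 340; y0_4 = 72; x1_4 = 380; y1_4 = 144; y1_5 = 252; y0_6 = 64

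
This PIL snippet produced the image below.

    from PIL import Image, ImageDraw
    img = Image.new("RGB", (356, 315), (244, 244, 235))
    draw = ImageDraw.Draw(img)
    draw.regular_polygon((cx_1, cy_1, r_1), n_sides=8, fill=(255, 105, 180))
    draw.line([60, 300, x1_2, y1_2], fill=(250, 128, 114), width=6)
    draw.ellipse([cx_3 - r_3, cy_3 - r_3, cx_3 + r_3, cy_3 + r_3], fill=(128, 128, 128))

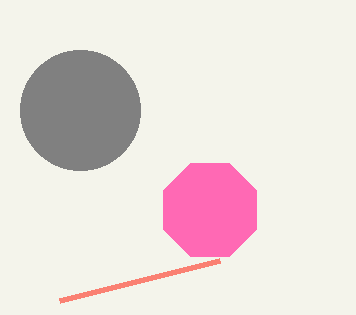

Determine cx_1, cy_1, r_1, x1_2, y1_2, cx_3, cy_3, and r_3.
cx_1 = 210
cy_1 = 210
r_1 = 50
x1_2 = 220
y1_2 = 260
cx_3 = 80
cy_3 = 110
r_3 = 60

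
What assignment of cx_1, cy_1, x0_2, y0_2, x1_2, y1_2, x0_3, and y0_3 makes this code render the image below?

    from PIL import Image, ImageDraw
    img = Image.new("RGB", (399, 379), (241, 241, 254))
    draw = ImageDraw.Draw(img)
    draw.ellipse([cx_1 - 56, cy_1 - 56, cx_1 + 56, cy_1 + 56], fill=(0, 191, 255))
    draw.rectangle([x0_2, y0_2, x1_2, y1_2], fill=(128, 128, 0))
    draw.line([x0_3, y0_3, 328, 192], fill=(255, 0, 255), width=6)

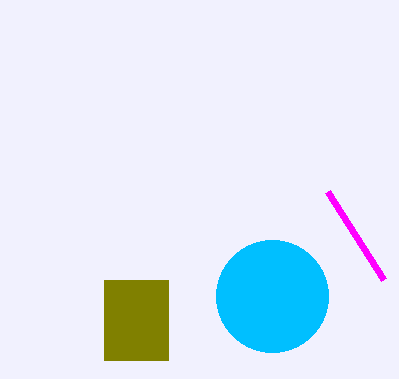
cx_1 = 272
cy_1 = 296
x0_2 = 104
y0_2 = 280
x1_2 = 168
y1_2 = 360
x0_3 = 384
y0_3 = 280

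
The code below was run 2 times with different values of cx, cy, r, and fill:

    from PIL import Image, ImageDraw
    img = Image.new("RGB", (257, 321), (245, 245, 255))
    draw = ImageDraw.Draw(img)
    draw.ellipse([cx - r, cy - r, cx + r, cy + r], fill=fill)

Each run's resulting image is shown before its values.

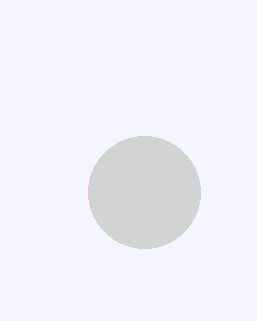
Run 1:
cx = 144
cy = 192
r = 56
fill = 'lightgray'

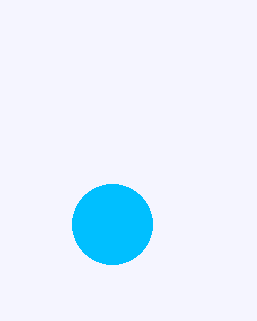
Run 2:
cx = 112; cy = 224; r = 40; fill = 'deepskyblue'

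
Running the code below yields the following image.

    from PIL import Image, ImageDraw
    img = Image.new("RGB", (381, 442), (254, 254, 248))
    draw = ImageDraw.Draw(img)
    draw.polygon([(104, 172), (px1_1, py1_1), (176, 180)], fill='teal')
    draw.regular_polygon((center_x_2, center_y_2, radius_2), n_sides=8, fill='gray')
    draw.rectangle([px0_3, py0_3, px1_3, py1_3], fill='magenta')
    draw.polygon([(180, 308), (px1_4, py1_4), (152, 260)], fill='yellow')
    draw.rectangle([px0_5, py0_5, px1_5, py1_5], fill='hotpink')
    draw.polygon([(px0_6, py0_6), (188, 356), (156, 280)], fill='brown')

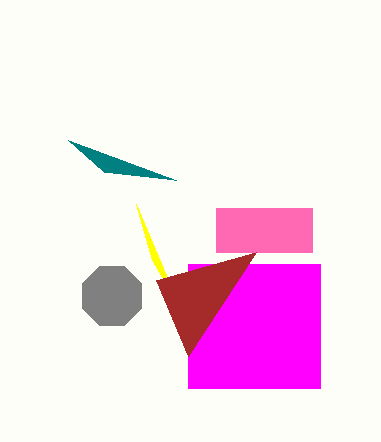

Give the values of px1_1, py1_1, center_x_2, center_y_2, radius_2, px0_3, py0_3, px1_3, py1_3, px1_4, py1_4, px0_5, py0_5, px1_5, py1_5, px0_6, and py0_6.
px1_1 = 68
py1_1 = 140
center_x_2 = 112
center_y_2 = 296
radius_2 = 32
px0_3 = 188
py0_3 = 264
px1_3 = 320
py1_3 = 388
px1_4 = 136
py1_4 = 204
px0_5 = 216
py0_5 = 208
px1_5 = 312
py1_5 = 252
px0_6 = 256
py0_6 = 252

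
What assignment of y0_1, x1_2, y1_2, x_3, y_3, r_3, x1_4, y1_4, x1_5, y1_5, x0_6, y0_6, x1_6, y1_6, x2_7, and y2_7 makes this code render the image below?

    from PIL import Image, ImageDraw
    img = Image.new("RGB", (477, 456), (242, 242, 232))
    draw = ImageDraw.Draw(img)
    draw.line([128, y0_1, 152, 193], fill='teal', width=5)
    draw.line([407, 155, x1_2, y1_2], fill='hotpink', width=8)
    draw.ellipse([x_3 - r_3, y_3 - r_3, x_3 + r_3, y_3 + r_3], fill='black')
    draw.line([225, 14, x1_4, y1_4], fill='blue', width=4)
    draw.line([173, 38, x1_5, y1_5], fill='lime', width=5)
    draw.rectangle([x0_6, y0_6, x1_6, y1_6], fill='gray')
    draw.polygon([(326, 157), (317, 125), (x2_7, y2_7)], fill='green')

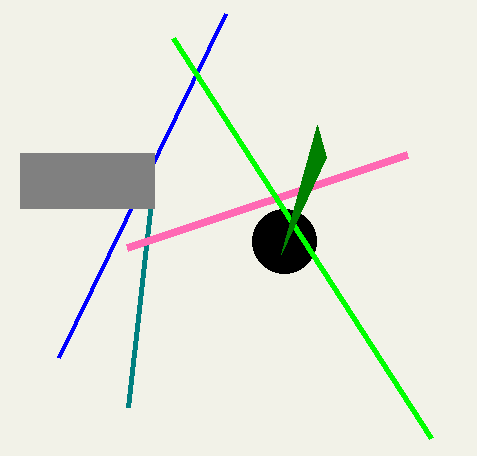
y0_1 = 407; x1_2 = 127; y1_2 = 248; x_3 = 284; y_3 = 241; r_3 = 32; x1_4 = 58; y1_4 = 358; x1_5 = 431; y1_5 = 438; x0_6 = 20; y0_6 = 153; x1_6 = 154; y1_6 = 208; x2_7 = 281; y2_7 = 254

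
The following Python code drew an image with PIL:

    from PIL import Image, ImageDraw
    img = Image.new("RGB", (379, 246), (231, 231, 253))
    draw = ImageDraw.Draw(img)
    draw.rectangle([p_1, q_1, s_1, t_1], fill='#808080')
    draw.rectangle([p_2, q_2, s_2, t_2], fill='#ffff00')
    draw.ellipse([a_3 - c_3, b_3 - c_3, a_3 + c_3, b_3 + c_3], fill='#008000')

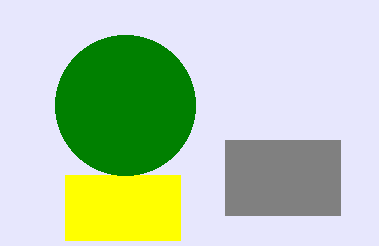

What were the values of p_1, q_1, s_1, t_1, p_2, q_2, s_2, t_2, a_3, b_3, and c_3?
p_1 = 225; q_1 = 140; s_1 = 340; t_1 = 215; p_2 = 65; q_2 = 175; s_2 = 180; t_2 = 240; a_3 = 125; b_3 = 105; c_3 = 70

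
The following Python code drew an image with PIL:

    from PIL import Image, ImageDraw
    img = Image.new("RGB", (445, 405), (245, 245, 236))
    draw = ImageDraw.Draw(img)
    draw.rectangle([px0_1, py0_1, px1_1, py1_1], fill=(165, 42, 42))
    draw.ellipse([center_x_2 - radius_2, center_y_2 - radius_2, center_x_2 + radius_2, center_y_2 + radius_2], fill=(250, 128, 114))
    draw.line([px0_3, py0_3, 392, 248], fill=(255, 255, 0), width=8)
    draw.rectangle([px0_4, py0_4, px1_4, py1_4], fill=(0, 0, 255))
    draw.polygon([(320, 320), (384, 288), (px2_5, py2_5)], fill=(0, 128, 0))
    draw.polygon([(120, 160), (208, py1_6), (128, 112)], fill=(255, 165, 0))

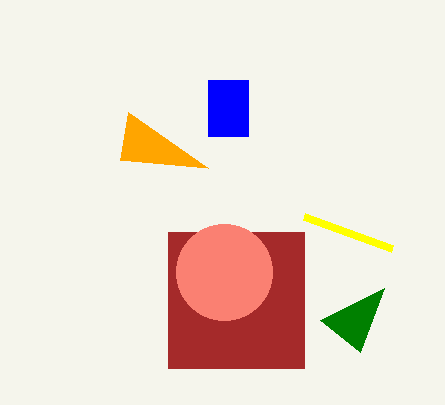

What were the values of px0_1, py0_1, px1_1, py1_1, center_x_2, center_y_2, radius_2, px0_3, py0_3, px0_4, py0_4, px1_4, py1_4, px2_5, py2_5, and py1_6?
px0_1 = 168; py0_1 = 232; px1_1 = 304; py1_1 = 368; center_x_2 = 224; center_y_2 = 272; radius_2 = 48; px0_3 = 304; py0_3 = 216; px0_4 = 208; py0_4 = 80; px1_4 = 248; py1_4 = 136; px2_5 = 360; py2_5 = 352; py1_6 = 168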